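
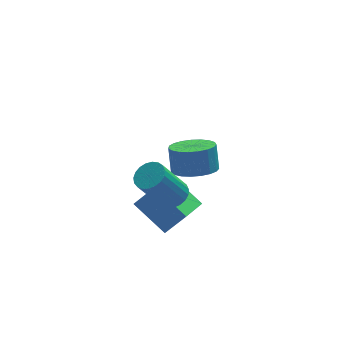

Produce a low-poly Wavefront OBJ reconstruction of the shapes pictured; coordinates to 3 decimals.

v -3.178 -2.415 -3.702
v -4.237 -1.086 -2.665
v -2.188 -1.309 -4.109
v -3.246 0.02 -3.073
v -2.314 -2.72 -2.427
v -3.372 -1.391 -1.391
v -1.323 -1.614 -2.835
v -2.382 -0.285 -1.798
v -2.84 -2.548 -0.905
v -2.342 -2.111 -0.554
v -3.422 -2.334 1.256
v -3.92 -2.772 0.905
v -2.552 -1.903 -0.654
v -3.632 -2.126 1.157
v -2.812 -1.807 -0.797
v -3.892 -2.03 1.014
v -3.077 -1.839 -0.959
v -4.157 -2.062 0.852
v -3.3 -1.993 -1.111
v -4.38 -2.217 0.699
v -3.445 -2.244 -1.228
v -4.525 -2.467 0.582
v -3.484 -2.547 -1.289
v -4.564 -2.771 0.521
v -3.412 -2.851 -1.284
v -4.492 -3.074 0.527
v -3.242 -3.102 -1.213
v -4.322 -3.325 0.597
v -3.001 -3.257 -1.089
v -4.081 -3.481 0.721
v -2.733 -3.29 -0.933
v -3.813 -3.514 0.877
v -2.484 -3.195 -0.773
v -3.564 -3.418 1.038
v -2.296 -2.987 -0.635
v -3.376 -3.211 1.176
v -2.202 -2.704 -0.544
v -3.282 -2.928 1.267
v -2.218 -2.394 -0.515
v -3.298 -2.618 1.295
v -0.632 2.247 -4.234
v 0.202 1.598 -3.93
v 0.227 2.204 -2.702
v -0.608 2.853 -3.006
v 0.421 1.956 -4.111
v 0.446 2.563 -2.883
v 0.458 2.364 -4.314
v 0.483 2.971 -3.086
v 0.307 2.752 -4.503
v 0.332 3.359 -3.275
v -0.007 3.053 -4.645
v 0.018 3.66 -3.417
v -0.429 3.214 -4.716
v -0.405 3.821 -3.488
v -0.886 3.208 -4.704
v -0.862 3.815 -3.476
v -1.3 3.036 -4.611
v -1.275 3.643 -3.383
v -1.598 2.727 -4.452
v -1.573 3.334 -3.224
v -1.729 2.335 -4.256
v -1.704 2.942 -3.028
v -1.67 1.928 -4.056
v -1.645 2.535 -2.828
v -1.432 1.576 -3.887
v -1.407 2.183 -2.659
v -1.056 1.34 -3.777
v -1.031 1.947 -2.549
v -0.606 1.26 -3.747
v -0.582 1.867 -2.519
v -0.161 1.352 -3.801
v -0.137 1.959 -2.573
f 2 4 1
f 5 2 1
f 1 4 3
f 3 5 1
f 2 8 4
f 6 2 5
f 6 8 2
f 4 8 3
f 7 5 3
f 3 8 7
f 7 6 5
f 8 6 7
f 10 9 13
f 10 13 11
f 11 13 14
f 11 14 12
f 13 9 15
f 13 15 14
f 14 15 16
f 14 16 12
f 15 9 17
f 15 17 16
f 16 17 18
f 16 18 12
f 17 9 19
f 17 19 18
f 18 19 20
f 18 20 12
f 19 9 21
f 19 21 20
f 20 21 22
f 20 22 12
f 21 9 23
f 21 23 22
f 22 23 24
f 22 24 12
f 23 9 25
f 23 25 24
f 24 25 26
f 24 26 12
f 25 9 27
f 25 27 26
f 26 27 28
f 26 28 12
f 27 9 29
f 27 29 28
f 28 29 30
f 28 30 12
f 29 9 31
f 29 31 30
f 30 31 32
f 30 32 12
f 31 9 33
f 31 33 32
f 32 33 34
f 32 34 12
f 33 9 35
f 33 35 34
f 34 35 36
f 34 36 12
f 35 9 37
f 35 37 36
f 36 37 38
f 36 38 12
f 37 9 39
f 37 39 38
f 38 39 40
f 38 40 12
f 39 9 10
f 39 10 40
f 40 10 11
f 40 11 12
f 42 41 45
f 42 45 43
f 43 45 46
f 43 46 44
f 45 41 47
f 45 47 46
f 46 47 48
f 46 48 44
f 47 41 49
f 47 49 48
f 48 49 50
f 48 50 44
f 49 41 51
f 49 51 50
f 50 51 52
f 50 52 44
f 51 41 53
f 51 53 52
f 52 53 54
f 52 54 44
f 53 41 55
f 53 55 54
f 54 55 56
f 54 56 44
f 55 41 57
f 55 57 56
f 56 57 58
f 56 58 44
f 57 41 59
f 57 59 58
f 58 59 60
f 58 60 44
f 59 41 61
f 59 61 60
f 60 61 62
f 60 62 44
f 61 41 63
f 61 63 62
f 62 63 64
f 62 64 44
f 63 41 65
f 63 65 64
f 64 65 66
f 64 66 44
f 65 41 67
f 65 67 66
f 66 67 68
f 66 68 44
f 67 41 69
f 67 69 68
f 68 69 70
f 68 70 44
f 69 41 71
f 69 71 70
f 70 71 72
f 70 72 44
f 71 41 42
f 71 42 72
f 72 42 43
f 72 43 44



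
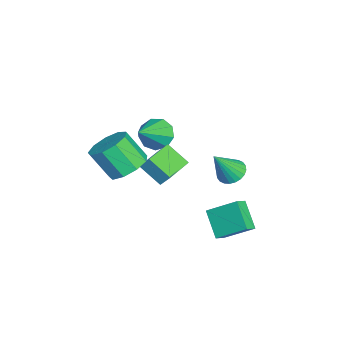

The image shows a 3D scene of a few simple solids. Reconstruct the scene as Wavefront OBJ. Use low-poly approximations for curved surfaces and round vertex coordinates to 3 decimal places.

v 0.598 3.208 -4.438
v -0.551 2.663 -3.325
v 0.861 4.703 -3.435
v -0.287 4.158 -2.321
v 1.187 2.822 -4.019
v 0.039 2.277 -2.905
v 1.451 4.317 -3.015
v 0.302 3.772 -1.902
v 1.811 3.535 1.444
v 2.394 3.235 1.04
v 2.469 2.725 2.996
v 2.512 3.497 1.127
v 2.523 3.765 1.262
v 2.426 3.998 1.425
v 2.236 4.161 1.591
v 1.98 4.228 1.734
v 1.699 4.19 1.834
v 1.435 4.052 1.873
v 1.229 3.836 1.848
v 1.111 3.573 1.761
v 1.099 3.305 1.626
v 1.196 3.072 1.463
v 1.387 2.91 1.297
v 1.642 2.842 1.154
v 1.923 2.88 1.055
v 2.187 3.018 1.015
v -3.979 -0.447 -0.347
v -3.33 0.148 -0.798
v -2.421 -1.213 0.887
v -3.599 0.463 -0.263
v -4.047 0.352 0.233
v -4.463 -0.133 0.458
v -4.652 -0.766 0.306
v -4.527 -1.249 -0.152
v -4.145 -1.357 -0.701
v -3.686 -1.04 -1.084
v -3.364 -0.445 -1.123
v 1.945 -1.264 1.604
v 3.018 -1.39 1.747
v 2.709 -2.401 3.179
v 1.635 -2.276 3.036
v 2.779 -0.789 2.12
v 2.47 -1.8 3.552
v 2.15 -0.411 2.251
v 1.841 -1.422 3.683
v 1.425 -0.433 2.079
v 1.115 -1.444 3.511
v 0.943 -0.843 1.685
v 0.633 -1.854 3.117
v 0.93 -1.451 1.253
v 0.62 -2.462 2.685
v 1.391 -1.971 0.986
v 1.082 -2.982 2.418
v 2.112 -2.161 1.007
v 1.803 -3.172 2.439
v 2.754 -1.931 1.308
v 2.445 -2.942 2.74
v -1.78 -0.179 0.007
v -1.551 0.311 0.727
v -1.234 0.872 -0.881
v -1.005 1.362 -0.162
v -0.215 -0.962 0.042
v 0.014 -0.472 0.761
v 0.331 0.089 -0.847
v 0.56 0.579 -0.127
f 2 4 1
f 5 2 1
f 1 4 3
f 3 5 1
f 2 8 4
f 6 2 5
f 6 8 2
f 4 8 3
f 7 5 3
f 3 8 7
f 7 6 5
f 8 6 7
f 10 9 12
f 10 12 11
f 12 9 13
f 12 13 11
f 13 9 14
f 13 14 11
f 14 9 15
f 14 15 11
f 15 9 16
f 15 16 11
f 16 9 17
f 16 17 11
f 17 9 18
f 17 18 11
f 18 9 19
f 18 19 11
f 19 9 20
f 19 20 11
f 20 9 21
f 20 21 11
f 21 9 22
f 21 22 11
f 22 9 23
f 22 23 11
f 23 9 24
f 23 24 11
f 24 9 25
f 24 25 11
f 25 9 26
f 25 26 11
f 26 9 10
f 26 10 11
f 28 27 30
f 28 30 29
f 30 27 31
f 30 31 29
f 31 27 32
f 31 32 29
f 32 27 33
f 32 33 29
f 33 27 34
f 33 34 29
f 34 27 35
f 34 35 29
f 35 27 36
f 35 36 29
f 36 27 37
f 36 37 29
f 37 27 28
f 37 28 29
f 39 38 42
f 39 42 40
f 40 42 43
f 40 43 41
f 42 38 44
f 42 44 43
f 43 44 45
f 43 45 41
f 44 38 46
f 44 46 45
f 45 46 47
f 45 47 41
f 46 38 48
f 46 48 47
f 47 48 49
f 47 49 41
f 48 38 50
f 48 50 49
f 49 50 51
f 49 51 41
f 50 38 52
f 50 52 51
f 51 52 53
f 51 53 41
f 52 38 54
f 52 54 53
f 53 54 55
f 53 55 41
f 54 38 56
f 54 56 55
f 55 56 57
f 55 57 41
f 56 38 39
f 56 39 57
f 57 39 40
f 57 40 41
f 59 61 58
f 62 59 58
f 58 61 60
f 60 62 58
f 59 65 61
f 63 59 62
f 63 65 59
f 61 65 60
f 64 62 60
f 60 65 64
f 64 63 62
f 65 63 64



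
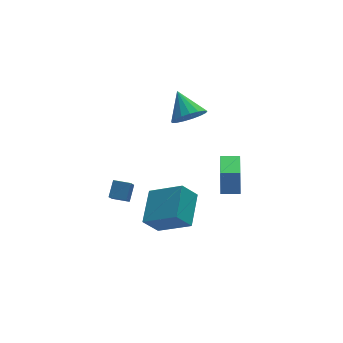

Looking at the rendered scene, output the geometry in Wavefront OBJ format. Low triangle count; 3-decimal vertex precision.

v 2.52 -1.22 -1.506
v 2.557 -1.033 0.002
v 3.222 0.561 -1.744
v 3.26 0.748 -0.236
v 3.46 -1.588 -1.484
v 3.498 -1.401 0.024
v 4.163 0.193 -1.722
v 4.2 0.38 -0.214
v -1.047 0.581 -4.193
v 0.31 -0.74 -3.094
v -0.086 2.287 -3.328
v 1.271 0.965 -2.23
v -0.191 0.615 -5.21
v 1.166 -0.707 -4.112
v 0.77 2.32 -4.346
v 2.127 0.999 -3.247
v 2.011 1.971 2.304
v 2.946 1.842 2.603
v 1.849 3.329 3.396
v 2.984 2.141 2.237
v 2.799 2.401 1.887
v 2.434 2.562 1.632
v 1.972 2.588 1.531
v 1.519 2.473 1.607
v 1.178 2.243 1.843
v 1.029 1.95 2.184
v 1.104 1.662 2.553
v 1.387 1.445 2.865
v 1.814 1.349 3.048
v 2.285 1.395 3.061
v 2.694 1.573 2.9
v -1.721 3.553 -4.518
v -2.105 2.917 -3.749
v -1.248 4.181 -3.763
v -1.633 3.545 -2.993
v -0.927 3.015 -4.567
v -1.312 2.379 -3.797
v -0.455 3.643 -3.811
v -0.839 3.007 -3.042
f 2 4 1
f 5 2 1
f 1 4 3
f 3 5 1
f 2 8 4
f 6 2 5
f 6 8 2
f 4 8 3
f 7 5 3
f 3 8 7
f 7 6 5
f 8 6 7
f 10 12 9
f 13 10 9
f 9 12 11
f 11 13 9
f 10 16 12
f 14 10 13
f 14 16 10
f 12 16 11
f 15 13 11
f 11 16 15
f 15 14 13
f 16 14 15
f 18 17 20
f 18 20 19
f 20 17 21
f 20 21 19
f 21 17 22
f 21 22 19
f 22 17 23
f 22 23 19
f 23 17 24
f 23 24 19
f 24 17 25
f 24 25 19
f 25 17 26
f 25 26 19
f 26 17 27
f 26 27 19
f 27 17 28
f 27 28 19
f 28 17 29
f 28 29 19
f 29 17 30
f 29 30 19
f 30 17 31
f 30 31 19
f 31 17 18
f 31 18 19
f 33 35 32
f 36 33 32
f 32 35 34
f 34 36 32
f 33 39 35
f 37 33 36
f 37 39 33
f 35 39 34
f 38 36 34
f 34 39 38
f 38 37 36
f 39 37 38



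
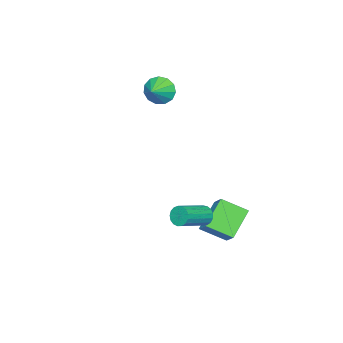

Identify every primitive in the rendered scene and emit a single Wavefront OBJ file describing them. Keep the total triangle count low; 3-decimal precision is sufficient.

v -2.887 -3.851 3.534
v -2.533 -4.44 2.74
v -1.773 -3.709 3.926
v -2.536 -3.882 2.545
v -2.65 -3.314 2.664
v -2.84 -2.916 3.059
v -3.045 -2.816 3.605
v -3.2 -3.044 4.128
v -3.255 -3.529 4.463
v -3.194 -4.116 4.503
v -3.035 -4.619 4.235
v -2.83 -4.878 3.745
v -2.642 -4.812 3.188
v 2.324 2.528 -2.444
v 2.626 2.916 -2.942
v 4.438 2.44 -2.214
v 4.136 2.052 -1.716
v 2.581 3.131 -2.689
v 4.393 2.655 -1.961
v 2.477 3.208 -2.38
v 4.289 2.732 -1.652
v 2.338 3.129 -2.086
v 4.15 2.653 -1.358
v 2.196 2.913 -1.873
v 4.008 2.437 -1.145
v 2.083 2.608 -1.792
v 3.895 2.132 -1.064
v 2.025 2.285 -1.859
v 3.837 1.809 -1.131
v 2.036 2.018 -2.061
v 3.848 1.542 -1.333
v 2.113 1.867 -2.35
v 3.925 1.391 -1.622
v 2.238 1.868 -2.661
v 4.05 1.392 -1.933
v 2.383 2.02 -2.922
v 4.195 1.544 -2.194
v 2.514 2.289 -3.074
v 4.326 1.812 -2.346
v 2.602 2.612 -3.081
v 4.414 2.136 -2.353
v -0.128 1.697 -2.862
v 0.537 2.546 -1.984
v -0.82 3.114 -3.708
v -0.156 3.963 -2.831
v 1.576 1.737 -4.189
v 2.24 2.586 -3.312
v 0.883 3.154 -5.036
v 1.548 4.003 -4.158
f 2 1 4
f 2 4 3
f 4 1 5
f 4 5 3
f 5 1 6
f 5 6 3
f 6 1 7
f 6 7 3
f 7 1 8
f 7 8 3
f 8 1 9
f 8 9 3
f 9 1 10
f 9 10 3
f 10 1 11
f 10 11 3
f 11 1 12
f 11 12 3
f 12 1 13
f 12 13 3
f 13 1 2
f 13 2 3
f 15 14 18
f 15 18 16
f 16 18 19
f 16 19 17
f 18 14 20
f 18 20 19
f 19 20 21
f 19 21 17
f 20 14 22
f 20 22 21
f 21 22 23
f 21 23 17
f 22 14 24
f 22 24 23
f 23 24 25
f 23 25 17
f 24 14 26
f 24 26 25
f 25 26 27
f 25 27 17
f 26 14 28
f 26 28 27
f 27 28 29
f 27 29 17
f 28 14 30
f 28 30 29
f 29 30 31
f 29 31 17
f 30 14 32
f 30 32 31
f 31 32 33
f 31 33 17
f 32 14 34
f 32 34 33
f 33 34 35
f 33 35 17
f 34 14 36
f 34 36 35
f 35 36 37
f 35 37 17
f 36 14 38
f 36 38 37
f 37 38 39
f 37 39 17
f 38 14 40
f 38 40 39
f 39 40 41
f 39 41 17
f 40 14 15
f 40 15 41
f 41 15 16
f 41 16 17
f 43 45 42
f 46 43 42
f 42 45 44
f 44 46 42
f 43 49 45
f 47 43 46
f 47 49 43
f 45 49 44
f 48 46 44
f 44 49 48
f 48 47 46
f 49 47 48



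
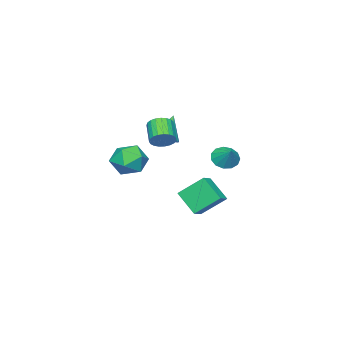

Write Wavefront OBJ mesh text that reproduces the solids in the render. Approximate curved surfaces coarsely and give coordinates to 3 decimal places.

v 1.37 3.357 1.875
v 2.047 2.916 1.827
v 1.91 4.103 2.645
v 2.077 3.233 1.499
v 1.881 3.589 1.291
v 1.524 3.872 1.269
v 1.117 3.991 1.439
v 0.791 3.909 1.747
v 0.648 3.652 2.096
v 0.735 3.301 2.375
v 1.023 2.968 2.495
v 1.421 2.759 2.419
v 1.803 2.739 2.169
v 2.43 0.126 2.881
v 2.86 0.743 3.153
v 1.57 0.074 4.359
v 2.603 0.897 3.009
v 2.315 0.917 2.843
v 2.048 0.8 2.683
v 1.846 0.567 2.557
v 1.746 0.258 2.488
v 1.763 -0.074 2.487
v 1.896 -0.372 2.553
v 2.122 -0.583 2.677
v 2.4 -0.672 2.836
v 2.684 -0.623 3.003
v 2.923 -0.444 3.148
v 3.078 -0.167 3.248
v 3.12 0.161 3.284
v 3.043 0.483 3.251
v 0.069 -3.861 0.292
v 0.538 -3.236 1.201
v 1.662 -3.524 -0.761
v 2.131 -2.899 0.148
v 1.995 -4.086 0.244
v 1.01 -4.294 0.895
v 1.19 -2.466 -0.455
v 0.205 -2.674 0.196
v 1.231 -2.374 0.74
v 1.728 -3.375 1.171
v 0.472 -3.385 -0.731
v 0.969 -4.386 -0.3
v 4.308 1.442 3.534
v 4.614 1.734 4.116
v 3.819 0.951 4.928
v 3.512 0.658 4.346
v 4.383 1.919 4.068
v 3.588 1.135 4.88
v 4.139 2.021 3.928
v 3.344 1.237 4.739
v 3.924 2.022 3.719
v 3.129 1.239 4.531
v 3.776 1.924 3.478
v 2.981 1.141 4.29
v 3.719 1.742 3.247
v 2.924 0.959 4.059
v 3.765 1.508 3.066
v 2.969 0.725 3.878
v 3.904 1.263 2.966
v 3.109 0.479 3.777
v 4.113 1.048 2.964
v 3.318 0.265 3.775
v 4.355 0.902 3.06
v 3.56 0.119 3.872
v 4.59 0.849 3.239
v 3.795 0.066 4.05
v 4.775 0.898 3.468
v 3.98 0.115 4.28
v 4.88 1.042 3.709
v 4.085 0.259 4.521
v 4.886 1.254 3.92
v 4.091 0.471 4.732
v 4.792 1.499 4.064
v 3.996 0.716 4.876
v -2.028 -1.874 -2.986
v -2.767 -0.598 -1.726
v -1.804 -0.548 -4.197
v -2.543 0.728 -2.937
v -1.157 -1.708 -2.643
v -1.896 -0.432 -1.383
v -0.933 -0.382 -3.854
v -1.672 0.894 -2.594
f 2 1 4
f 2 4 3
f 4 1 5
f 4 5 3
f 5 1 6
f 5 6 3
f 6 1 7
f 6 7 3
f 7 1 8
f 7 8 3
f 8 1 9
f 8 9 3
f 9 1 10
f 9 10 3
f 10 1 11
f 10 11 3
f 11 1 12
f 11 12 3
f 12 1 13
f 12 13 3
f 13 1 2
f 13 2 3
f 15 14 17
f 15 17 16
f 17 14 18
f 17 18 16
f 18 14 19
f 18 19 16
f 19 14 20
f 19 20 16
f 20 14 21
f 20 21 16
f 21 14 22
f 21 22 16
f 22 14 23
f 22 23 16
f 23 14 24
f 23 24 16
f 24 14 25
f 24 25 16
f 25 14 26
f 25 26 16
f 26 14 27
f 26 27 16
f 27 14 28
f 27 28 16
f 28 14 29
f 28 29 16
f 29 14 30
f 29 30 16
f 30 14 15
f 30 15 16
f 31 42 36
f 31 36 32
f 31 32 38
f 31 38 41
f 31 41 42
f 32 36 40
f 36 42 35
f 42 41 33
f 41 38 37
f 38 32 39
f 34 40 35
f 34 35 33
f 34 33 37
f 34 37 39
f 34 39 40
f 35 40 36
f 33 35 42
f 37 33 41
f 39 37 38
f 40 39 32
f 44 43 47
f 44 47 45
f 45 47 48
f 45 48 46
f 47 43 49
f 47 49 48
f 48 49 50
f 48 50 46
f 49 43 51
f 49 51 50
f 50 51 52
f 50 52 46
f 51 43 53
f 51 53 52
f 52 53 54
f 52 54 46
f 53 43 55
f 53 55 54
f 54 55 56
f 54 56 46
f 55 43 57
f 55 57 56
f 56 57 58
f 56 58 46
f 57 43 59
f 57 59 58
f 58 59 60
f 58 60 46
f 59 43 61
f 59 61 60
f 60 61 62
f 60 62 46
f 61 43 63
f 61 63 62
f 62 63 64
f 62 64 46
f 63 43 65
f 63 65 64
f 64 65 66
f 64 66 46
f 65 43 67
f 65 67 66
f 66 67 68
f 66 68 46
f 67 43 69
f 67 69 68
f 68 69 70
f 68 70 46
f 69 43 71
f 69 71 70
f 70 71 72
f 70 72 46
f 71 43 73
f 71 73 72
f 72 73 74
f 72 74 46
f 73 43 44
f 73 44 74
f 74 44 45
f 74 45 46
f 76 78 75
f 79 76 75
f 75 78 77
f 77 79 75
f 76 82 78
f 80 76 79
f 80 82 76
f 78 82 77
f 81 79 77
f 77 82 81
f 81 80 79
f 82 80 81



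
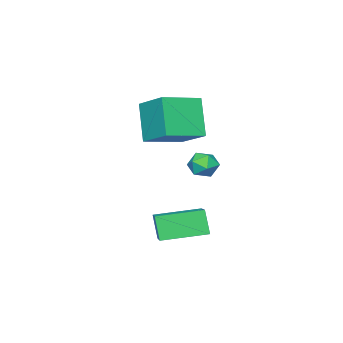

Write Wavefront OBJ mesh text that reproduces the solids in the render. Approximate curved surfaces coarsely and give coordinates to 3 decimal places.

v 3.416 2.619 -1.61
v 3.177 2.146 -0.445
v 1.922 4.041 -1.34
v 1.683 3.568 -0.175
v 4.857 3.972 -0.765
v 4.618 3.499 0.4
v 3.363 5.394 -0.495
v 3.124 4.921 0.67
v -1.192 1.76 0.229
v -0.598 1.277 0.418
v -1.862 1.323 1.222
v -1.268 0.84 1.411
v -1.185 1.62 1.497
v -0.771 1.89 0.883
v -1.689 0.71 0.757
v -1.275 0.98 0.143
v -0.905 0.628 0.744
v -0.594 1.191 1.201
v -1.866 1.409 0.439
v -1.555 1.972 0.896
v -0.411 -1.722 4.019
v -0.034 -0.077 4.934
v -2.299 -1.05 3.587
v -1.922 0.596 4.502
v 0.322 -0.856 2.158
v 0.699 0.79 3.073
v -1.566 -0.183 1.726
v -1.189 1.462 2.641
f 2 4 1
f 5 2 1
f 1 4 3
f 3 5 1
f 2 8 4
f 6 2 5
f 6 8 2
f 4 8 3
f 7 5 3
f 3 8 7
f 7 6 5
f 8 6 7
f 9 20 14
f 9 14 10
f 9 10 16
f 9 16 19
f 9 19 20
f 10 14 18
f 14 20 13
f 20 19 11
f 19 16 15
f 16 10 17
f 12 18 13
f 12 13 11
f 12 11 15
f 12 15 17
f 12 17 18
f 13 18 14
f 11 13 20
f 15 11 19
f 17 15 16
f 18 17 10
f 22 24 21
f 25 22 21
f 21 24 23
f 23 25 21
f 22 28 24
f 26 22 25
f 26 28 22
f 24 28 23
f 27 25 23
f 23 28 27
f 27 26 25
f 28 26 27



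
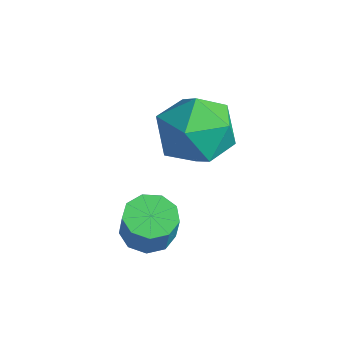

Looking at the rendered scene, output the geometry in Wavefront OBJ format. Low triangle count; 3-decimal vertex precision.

v -1.697 -0.376 0.891
v -1.194 0.155 0.778
v -0.86 0.047 1.757
v -1.363 -0.484 1.869
v -1.626 0.359 0.948
v -1.292 0.25 1.926
v -2.091 0.218 1.091
v -1.756 0.11 2.07
v -2.371 -0.2 1.14
v -2.037 -0.309 2.119
v -2.336 -0.701 1.073
v -2.002 -0.809 2.052
v -2.002 -1.049 0.92
v -1.668 -1.158 1.899
v -1.526 -1.083 0.754
v -1.191 -1.191 1.733
v -1.129 -0.785 0.651
v -0.795 -0.894 1.63
v -0.998 -0.296 0.661
v -0.664 -0.405 1.64
v -3.644 2.811 2.071
v -2.428 2.89 2.242
v -3.712 1.23 3.278
v -2.496 1.309 3.449
v -3.24 2.172 3.912
v -3.198 3.15 3.166
v -2.942 0.97 2.354
v -2.9 1.948 1.608
v -1.994 1.753 2.417
v -2.179 2.495 3.38
v -3.961 1.625 2.14
v -4.146 2.367 3.103
f 2 1 5
f 2 5 3
f 3 5 6
f 3 6 4
f 5 1 7
f 5 7 6
f 6 7 8
f 6 8 4
f 7 1 9
f 7 9 8
f 8 9 10
f 8 10 4
f 9 1 11
f 9 11 10
f 10 11 12
f 10 12 4
f 11 1 13
f 11 13 12
f 12 13 14
f 12 14 4
f 13 1 15
f 13 15 14
f 14 15 16
f 14 16 4
f 15 1 17
f 15 17 16
f 16 17 18
f 16 18 4
f 17 1 19
f 17 19 18
f 18 19 20
f 18 20 4
f 19 1 2
f 19 2 20
f 20 2 3
f 20 3 4
f 21 32 26
f 21 26 22
f 21 22 28
f 21 28 31
f 21 31 32
f 22 26 30
f 26 32 25
f 32 31 23
f 31 28 27
f 28 22 29
f 24 30 25
f 24 25 23
f 24 23 27
f 24 27 29
f 24 29 30
f 25 30 26
f 23 25 32
f 27 23 31
f 29 27 28
f 30 29 22



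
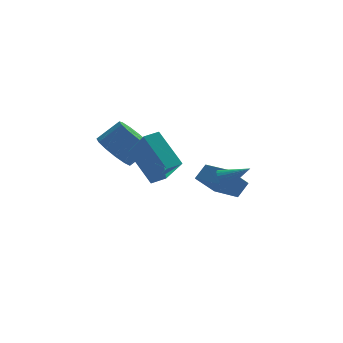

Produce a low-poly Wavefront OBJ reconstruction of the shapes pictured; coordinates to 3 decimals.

v -2.807 0.087 1.995
v -2.258 0.713 1.291
v -1.224 0.898 2.261
v -1.773 0.273 2.965
v -2.624 1.09 1.609
v -1.59 1.275 2.579
v -3.048 1.149 2.049
v -2.014 1.334 3.02
v -3.396 0.871 2.472
v -2.362 1.056 3.443
v -3.556 0.344 2.744
v -2.522 0.529 3.714
v -3.479 -0.265 2.778
v -2.445 -0.08 3.748
v -3.188 -0.761 2.563
v -2.154 -0.576 3.533
v -2.776 -0.988 2.167
v -1.743 -0.803 3.138
v -2.374 -0.874 1.717
v -1.341 -0.689 2.688
v -2.11 -0.454 1.355
v -1.076 -0.269 2.326
v -2.066 0.137 1.196
v -1.033 0.323 2.167
v 3.004 2.036 -1.922
v 2.042 1.561 -0.83
v 2.038 3.465 -2.151
v 1.077 2.99 -1.06
v 3.543 2.51 -1.24
v 2.582 2.035 -0.149
v 2.578 3.939 -1.47
v 1.616 3.464 -0.378
v -0.657 -3.609 2.5
v -1.593 -2.432 3.951
v -1.277 -2.323 1.057
v -2.212 -1.146 2.508
v 0.032 -3.174 2.592
v -0.903 -1.997 4.043
v -0.587 -1.888 1.149
v -1.523 -0.711 2.6
v 1.796 -3.061 1.546
v 2.077 -3.104 1.075
v 2.944 -3.299 2.254
v 2.095 -2.894 1.116
v 2.068 -2.71 1.222
v 1.999 -2.579 1.378
v 1.899 -2.521 1.559
v 1.784 -2.546 1.738
v 1.67 -2.649 1.888
v 1.575 -2.815 1.986
v 1.514 -3.019 2.017
v 1.496 -3.229 1.976
v 1.524 -3.413 1.87
v 1.592 -3.544 1.714
v 1.692 -3.601 1.533
v 1.808 -3.577 1.354
v 1.921 -3.474 1.204
v 2.016 -3.308 1.106
f 2 1 5
f 2 5 3
f 3 5 6
f 3 6 4
f 5 1 7
f 5 7 6
f 6 7 8
f 6 8 4
f 7 1 9
f 7 9 8
f 8 9 10
f 8 10 4
f 9 1 11
f 9 11 10
f 10 11 12
f 10 12 4
f 11 1 13
f 11 13 12
f 12 13 14
f 12 14 4
f 13 1 15
f 13 15 14
f 14 15 16
f 14 16 4
f 15 1 17
f 15 17 16
f 16 17 18
f 16 18 4
f 17 1 19
f 17 19 18
f 18 19 20
f 18 20 4
f 19 1 21
f 19 21 20
f 20 21 22
f 20 22 4
f 21 1 23
f 21 23 22
f 22 23 24
f 22 24 4
f 23 1 2
f 23 2 24
f 24 2 3
f 24 3 4
f 26 28 25
f 29 26 25
f 25 28 27
f 27 29 25
f 26 32 28
f 30 26 29
f 30 32 26
f 28 32 27
f 31 29 27
f 27 32 31
f 31 30 29
f 32 30 31
f 34 36 33
f 37 34 33
f 33 36 35
f 35 37 33
f 34 40 36
f 38 34 37
f 38 40 34
f 36 40 35
f 39 37 35
f 35 40 39
f 39 38 37
f 40 38 39
f 42 41 44
f 42 44 43
f 44 41 45
f 44 45 43
f 45 41 46
f 45 46 43
f 46 41 47
f 46 47 43
f 47 41 48
f 47 48 43
f 48 41 49
f 48 49 43
f 49 41 50
f 49 50 43
f 50 41 51
f 50 51 43
f 51 41 52
f 51 52 43
f 52 41 53
f 52 53 43
f 53 41 54
f 53 54 43
f 54 41 55
f 54 55 43
f 55 41 56
f 55 56 43
f 56 41 57
f 56 57 43
f 57 41 58
f 57 58 43
f 58 41 42
f 58 42 43



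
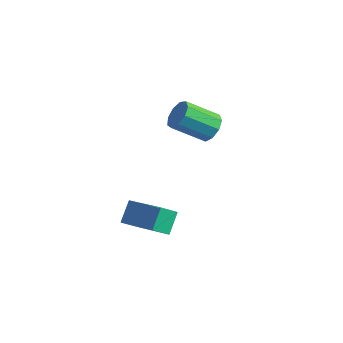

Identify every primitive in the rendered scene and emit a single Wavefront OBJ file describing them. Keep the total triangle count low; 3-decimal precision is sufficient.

v -1.08 4.099 -2.026
v -0.632 4.275 -1.399
v -1.632 3.158 -0.368
v -2.08 2.981 -0.994
v -1.048 4.618 -1.431
v -2.048 3.501 -0.4
v -1.479 4.718 -1.741
v -2.479 3.601 -0.71
v -1.723 4.528 -2.184
v -2.724 3.411 -1.153
v -1.667 4.137 -2.553
v -2.667 3.02 -1.522
v -1.335 3.728 -2.675
v -2.336 2.611 -1.644
v -0.884 3.493 -2.493
v -1.885 2.375 -1.462
v -0.525 3.54 -2.092
v -1.525 2.423 -1.061
v -0.425 3.849 -1.66
v -1.425 2.732 -0.629
v -0.293 -1.544 -4.843
v -0.595 -2.233 -4.281
v -0.537 -0.758 -4.011
v -0.839 -1.448 -3.449
v 1.739 -1.772 -4.031
v 1.437 -2.462 -3.469
v 1.495 -0.987 -3.199
v 1.193 -1.676 -2.637
f 2 1 5
f 2 5 3
f 3 5 6
f 3 6 4
f 5 1 7
f 5 7 6
f 6 7 8
f 6 8 4
f 7 1 9
f 7 9 8
f 8 9 10
f 8 10 4
f 9 1 11
f 9 11 10
f 10 11 12
f 10 12 4
f 11 1 13
f 11 13 12
f 12 13 14
f 12 14 4
f 13 1 15
f 13 15 14
f 14 15 16
f 14 16 4
f 15 1 17
f 15 17 16
f 16 17 18
f 16 18 4
f 17 1 19
f 17 19 18
f 18 19 20
f 18 20 4
f 19 1 2
f 19 2 20
f 20 2 3
f 20 3 4
f 22 24 21
f 25 22 21
f 21 24 23
f 23 25 21
f 22 28 24
f 26 22 25
f 26 28 22
f 24 28 23
f 27 25 23
f 23 28 27
f 27 26 25
f 28 26 27



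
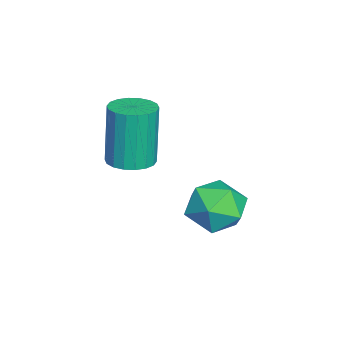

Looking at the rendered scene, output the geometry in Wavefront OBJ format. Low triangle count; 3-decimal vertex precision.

v 1.424 0.306 1.165
v 1.758 -0.236 1.223
v 1.491 -0.209 3.013
v 1.156 0.334 2.955
v 1.958 -0.035 1.25
v 1.691 -0.008 3.04
v 2.052 0.234 1.26
v 1.785 0.261 3.05
v 2.022 0.517 1.251
v 1.755 0.544 3.041
v 1.873 0.758 1.225
v 1.606 0.785 3.015
v 1.635 0.91 1.187
v 1.368 0.937 2.977
v 1.355 0.942 1.145
v 1.088 0.97 2.935
v 1.089 0.849 1.107
v 0.822 0.876 2.897
v 0.889 0.648 1.08
v 0.622 0.675 2.87
v 0.795 0.379 1.07
v 0.528 0.406 2.86
v 0.825 0.096 1.079
v 0.558 0.123 2.869
v 0.974 -0.145 1.105
v 0.707 -0.118 2.895
v 1.212 -0.297 1.143
v 0.945 -0.27 2.933
v 1.492 -0.33 1.185
v 1.225 -0.302 2.975
v 1.407 2.935 -1
v 2.103 2.413 -0.846
v 0.777 2.447 0.186
v 1.473 1.925 0.34
v 1.553 2.801 0.415
v 1.943 3.103 -0.318
v 0.937 1.757 -0.342
v 1.327 2.059 -1.075
v 1.812 1.685 -0.439
v 2.193 2.33 0.029
v 0.687 2.53 -0.689
v 1.068 3.175 -0.221
f 2 1 5
f 2 5 3
f 3 5 6
f 3 6 4
f 5 1 7
f 5 7 6
f 6 7 8
f 6 8 4
f 7 1 9
f 7 9 8
f 8 9 10
f 8 10 4
f 9 1 11
f 9 11 10
f 10 11 12
f 10 12 4
f 11 1 13
f 11 13 12
f 12 13 14
f 12 14 4
f 13 1 15
f 13 15 14
f 14 15 16
f 14 16 4
f 15 1 17
f 15 17 16
f 16 17 18
f 16 18 4
f 17 1 19
f 17 19 18
f 18 19 20
f 18 20 4
f 19 1 21
f 19 21 20
f 20 21 22
f 20 22 4
f 21 1 23
f 21 23 22
f 22 23 24
f 22 24 4
f 23 1 25
f 23 25 24
f 24 25 26
f 24 26 4
f 25 1 27
f 25 27 26
f 26 27 28
f 26 28 4
f 27 1 29
f 27 29 28
f 28 29 30
f 28 30 4
f 29 1 2
f 29 2 30
f 30 2 3
f 30 3 4
f 31 42 36
f 31 36 32
f 31 32 38
f 31 38 41
f 31 41 42
f 32 36 40
f 36 42 35
f 42 41 33
f 41 38 37
f 38 32 39
f 34 40 35
f 34 35 33
f 34 33 37
f 34 37 39
f 34 39 40
f 35 40 36
f 33 35 42
f 37 33 41
f 39 37 38
f 40 39 32



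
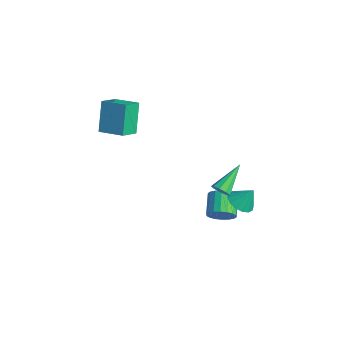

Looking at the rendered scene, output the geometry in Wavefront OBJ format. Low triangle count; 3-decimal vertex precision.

v 0.32 1.883 -4.323
v 0.788 2.441 -4.146
v -0.171 3.035 -3.479
v -0.64 2.477 -3.657
v 0.654 2.546 -4.433
v -0.305 3.139 -3.766
v 0.453 2.519 -4.698
v -0.506 3.113 -4.032
v 0.226 2.366 -4.889
v -0.733 2.96 -4.223
v 0.017 2.118 -4.968
v -0.942 2.712 -4.302
v -0.132 1.823 -4.919
v -1.091 2.417 -4.253
v -0.191 1.54 -4.752
v -1.15 2.134 -4.086
v -0.149 1.325 -4.501
v -1.108 1.919 -3.834
v -0.015 1.221 -4.214
v -0.974 1.814 -3.547
v 0.186 1.247 -3.948
v -0.773 1.841 -3.282
v 0.413 1.4 -3.757
v -0.546 1.994 -3.091
v 0.622 1.648 -3.678
v -0.337 2.242 -3.012
v 0.771 1.943 -3.727
v -0.188 2.537 -3.061
v 0.83 2.226 -3.894
v -0.129 2.82 -3.228
v 1.414 2.317 -2.558
v 1.92 1.761 -2.447
v 1.766 2.823 -1.622
v 2.11 2.03 -2.663
v 2.113 2.375 -2.851
v 1.929 2.705 -2.961
v 1.607 2.932 -2.962
v 1.234 2.993 -2.855
v 0.909 2.874 -2.669
v 0.719 2.605 -2.452
v 0.716 2.26 -2.265
v 0.9 1.929 -2.155
v 1.221 1.703 -2.154
v 1.595 1.642 -2.261
v 1.85 0.985 -0.885
v 2.108 1.33 -1.193
v 1.25 2.335 0.125
v 1.773 1.276 -1.321
v 1.474 1.086 -1.244
v 1.351 0.848 -0.999
v 1.462 0.674 -0.701
v 1.755 0.646 -0.488
v 2.092 0.776 -0.462
v 2.316 1.004 -0.633
v 2.323 1.222 -0.922
v -3.274 -2.952 1.254
v -3.962 -2.447 2.861
v -3.734 -2.019 0.763
v -4.423 -1.514 2.37
v -2.097 -2.226 1.53
v -2.786 -1.721 3.137
v -2.558 -1.293 1.039
v -3.246 -0.788 2.646
f 2 1 5
f 2 5 3
f 3 5 6
f 3 6 4
f 5 1 7
f 5 7 6
f 6 7 8
f 6 8 4
f 7 1 9
f 7 9 8
f 8 9 10
f 8 10 4
f 9 1 11
f 9 11 10
f 10 11 12
f 10 12 4
f 11 1 13
f 11 13 12
f 12 13 14
f 12 14 4
f 13 1 15
f 13 15 14
f 14 15 16
f 14 16 4
f 15 1 17
f 15 17 16
f 16 17 18
f 16 18 4
f 17 1 19
f 17 19 18
f 18 19 20
f 18 20 4
f 19 1 21
f 19 21 20
f 20 21 22
f 20 22 4
f 21 1 23
f 21 23 22
f 22 23 24
f 22 24 4
f 23 1 25
f 23 25 24
f 24 25 26
f 24 26 4
f 25 1 27
f 25 27 26
f 26 27 28
f 26 28 4
f 27 1 29
f 27 29 28
f 28 29 30
f 28 30 4
f 29 1 2
f 29 2 30
f 30 2 3
f 30 3 4
f 32 31 34
f 32 34 33
f 34 31 35
f 34 35 33
f 35 31 36
f 35 36 33
f 36 31 37
f 36 37 33
f 37 31 38
f 37 38 33
f 38 31 39
f 38 39 33
f 39 31 40
f 39 40 33
f 40 31 41
f 40 41 33
f 41 31 42
f 41 42 33
f 42 31 43
f 42 43 33
f 43 31 44
f 43 44 33
f 44 31 32
f 44 32 33
f 46 45 48
f 46 48 47
f 48 45 49
f 48 49 47
f 49 45 50
f 49 50 47
f 50 45 51
f 50 51 47
f 51 45 52
f 51 52 47
f 52 45 53
f 52 53 47
f 53 45 54
f 53 54 47
f 54 45 55
f 54 55 47
f 55 45 46
f 55 46 47
f 57 59 56
f 60 57 56
f 56 59 58
f 58 60 56
f 57 63 59
f 61 57 60
f 61 63 57
f 59 63 58
f 62 60 58
f 58 63 62
f 62 61 60
f 63 61 62



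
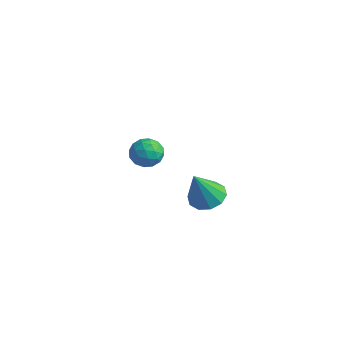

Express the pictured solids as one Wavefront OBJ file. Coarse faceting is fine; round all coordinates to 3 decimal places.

v -2.528 2.587 1.296
v -2.072 2.089 1.958
v -3.868 2.191 1.922
v -3.412 1.693 2.584
v -3.358 2.638 2.581
v -2.53 2.883 2.194
v -3.41 1.397 1.686
v -2.582 1.642 1.299
v -2.616 1.354 2.199
v -2.585 2.121 2.753
v -3.355 2.159 1.127
v -3.324 2.926 1.681
v -2.182 2.373 1.572
v -3.758 1.907 2.308
v -3.726 2.462 2.306
v -3.458 2.17 2.696
v -2.452 2.839 1.711
v -2.183 2.547 2.1
v -2.94 2.869 2.466
v -3.757 1.733 1.78
v -3.488 1.441 2.169
v -2.482 2.11 1.184
v -2.214 1.818 1.574
v -3 1.411 1.414
v -2.234 1.648 2.103
v -3.022 1.415 2.471
v -3.021 1.241 1.943
v -2.534 1.385 1.716
v -2.215 2.099 2.429
v -3.003 1.866 2.797
v -2.972 2.421 2.795
v -2.485 2.565 2.567
v -2.536 1.667 2.57
v -2.937 2.414 1.083
v -3.725 2.181 1.451
v -3.455 1.715 1.313
v -2.968 1.859 1.085
v -2.918 2.865 1.409
v -3.706 2.632 1.777
v -3.406 2.895 2.164
v -2.919 3.039 1.937
v -3.404 2.613 1.31
v 3.254 0.607 2.881
v 4.028 1.145 3.11
v 3.346 -0.327 4.759
v 3.538 1.443 3.283
v 2.939 1.422 3.302
v 2.46 1.09 3.16
v 2.285 0.573 2.911
v 2.48 0.07 2.651
v 2.971 -0.229 2.479
v 3.569 -0.208 2.46
v 4.048 0.124 2.602
v 4.223 0.641 2.85
f 1 38 17
f 38 12 41
f 17 41 6
f 38 41 17
f 1 17 13
f 17 6 18
f 13 18 2
f 17 18 13
f 1 13 22
f 13 2 23
f 22 23 8
f 13 23 22
f 1 22 34
f 22 8 37
f 34 37 11
f 22 37 34
f 1 34 38
f 34 11 42
f 38 42 12
f 34 42 38
f 2 18 29
f 18 6 32
f 29 32 10
f 18 32 29
f 6 41 19
f 41 12 40
f 19 40 5
f 41 40 19
f 12 42 39
f 42 11 35
f 39 35 3
f 42 35 39
f 11 37 36
f 37 8 24
f 36 24 7
f 37 24 36
f 8 23 28
f 23 2 25
f 28 25 9
f 23 25 28
f 4 30 16
f 30 10 31
f 16 31 5
f 30 31 16
f 4 16 14
f 16 5 15
f 14 15 3
f 16 15 14
f 4 14 21
f 14 3 20
f 21 20 7
f 14 20 21
f 4 21 26
f 21 7 27
f 26 27 9
f 21 27 26
f 4 26 30
f 26 9 33
f 30 33 10
f 26 33 30
f 5 31 19
f 31 10 32
f 19 32 6
f 31 32 19
f 3 15 39
f 15 5 40
f 39 40 12
f 15 40 39
f 7 20 36
f 20 3 35
f 36 35 11
f 20 35 36
f 9 27 28
f 27 7 24
f 28 24 8
f 27 24 28
f 10 33 29
f 33 9 25
f 29 25 2
f 33 25 29
f 44 43 46
f 44 46 45
f 46 43 47
f 46 47 45
f 47 43 48
f 47 48 45
f 48 43 49
f 48 49 45
f 49 43 50
f 49 50 45
f 50 43 51
f 50 51 45
f 51 43 52
f 51 52 45
f 52 43 53
f 52 53 45
f 53 43 54
f 53 54 45
f 54 43 44
f 54 44 45



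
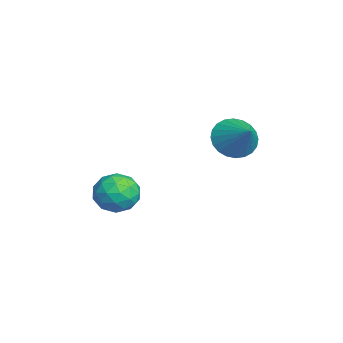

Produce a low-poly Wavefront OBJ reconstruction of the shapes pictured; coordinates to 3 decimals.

v -1.047 2.963 -1.288
v -0.591 3.287 -2.043
v 0.127 3.397 -0.392
v -0.78 3.585 -1.94
v -1.009 3.787 -1.738
v -1.244 3.865 -1.467
v -1.449 3.805 -1.169
v -1.593 3.616 -0.889
v -1.654 3.329 -0.67
v -1.623 2.985 -0.545
v -1.504 2.639 -0.533
v -1.315 2.341 -0.636
v -1.086 2.139 -0.838
v -0.851 2.061 -1.109
v -0.646 2.121 -1.407
v -0.502 2.31 -1.687
v -0.441 2.597 -1.906
v -0.472 2.941 -2.031
v -1.683 -1.129 -3.422
v -0.85 -0.662 -3.35
v -1.05 -2.098 -4.45
v -0.217 -1.631 -4.378
v -0.54 -2.151 -3.642
v -0.932 -1.552 -3.007
v -0.968 -1.208 -4.793
v -1.36 -0.609 -4.158
v -0.409 -0.711 -4.197
v -0.145 -1.294 -3.485
v -1.755 -1.466 -4.315
v -1.491 -2.049 -3.603
v -1.322 -0.81 -3.296
v -0.578 -1.95 -4.504
v -0.768 -2.255 -4.072
v -0.279 -1.981 -4.029
v -1.37 -1.333 -3.094
v -0.881 -1.059 -3.051
v -0.699 -1.934 -3.223
v -1.019 -1.701 -4.749
v -0.53 -1.427 -4.706
v -1.621 -0.779 -3.771
v -1.132 -0.505 -3.728
v -1.201 -0.826 -4.577
v -0.573 -0.565 -3.751
v -0.201 -1.135 -4.355
v -0.643 -0.886 -4.6
v -0.873 -0.534 -4.226
v -0.418 -0.907 -3.333
v -0.046 -1.477 -3.937
v -0.236 -1.782 -3.505
v -0.466 -1.43 -3.131
v -0.159 -0.936 -3.831
v -1.854 -1.283 -3.863
v -1.482 -1.853 -4.467
v -1.434 -1.33 -4.669
v -1.664 -0.978 -4.295
v -1.699 -1.625 -3.445
v -1.327 -2.195 -4.049
v -1.027 -2.226 -3.574
v -1.257 -1.874 -3.2
v -1.741 -1.824 -3.969
f 2 1 4
f 2 4 3
f 4 1 5
f 4 5 3
f 5 1 6
f 5 6 3
f 6 1 7
f 6 7 3
f 7 1 8
f 7 8 3
f 8 1 9
f 8 9 3
f 9 1 10
f 9 10 3
f 10 1 11
f 10 11 3
f 11 1 12
f 11 12 3
f 12 1 13
f 12 13 3
f 13 1 14
f 13 14 3
f 14 1 15
f 14 15 3
f 15 1 16
f 15 16 3
f 16 1 17
f 16 17 3
f 17 1 18
f 17 18 3
f 18 1 2
f 18 2 3
f 19 56 35
f 56 30 59
f 35 59 24
f 56 59 35
f 19 35 31
f 35 24 36
f 31 36 20
f 35 36 31
f 19 31 40
f 31 20 41
f 40 41 26
f 31 41 40
f 19 40 52
f 40 26 55
f 52 55 29
f 40 55 52
f 19 52 56
f 52 29 60
f 56 60 30
f 52 60 56
f 20 36 47
f 36 24 50
f 47 50 28
f 36 50 47
f 24 59 37
f 59 30 58
f 37 58 23
f 59 58 37
f 30 60 57
f 60 29 53
f 57 53 21
f 60 53 57
f 29 55 54
f 55 26 42
f 54 42 25
f 55 42 54
f 26 41 46
f 41 20 43
f 46 43 27
f 41 43 46
f 22 48 34
f 48 28 49
f 34 49 23
f 48 49 34
f 22 34 32
f 34 23 33
f 32 33 21
f 34 33 32
f 22 32 39
f 32 21 38
f 39 38 25
f 32 38 39
f 22 39 44
f 39 25 45
f 44 45 27
f 39 45 44
f 22 44 48
f 44 27 51
f 48 51 28
f 44 51 48
f 23 49 37
f 49 28 50
f 37 50 24
f 49 50 37
f 21 33 57
f 33 23 58
f 57 58 30
f 33 58 57
f 25 38 54
f 38 21 53
f 54 53 29
f 38 53 54
f 27 45 46
f 45 25 42
f 46 42 26
f 45 42 46
f 28 51 47
f 51 27 43
f 47 43 20
f 51 43 47



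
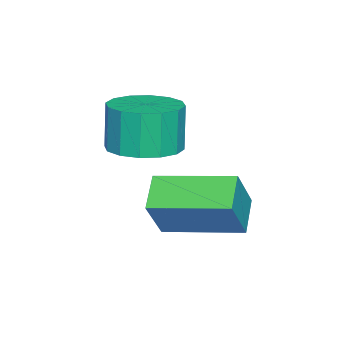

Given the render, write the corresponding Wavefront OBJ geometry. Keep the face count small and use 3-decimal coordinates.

v 1.67 2.019 0.54
v 2.653 1.768 0.717
v 2.373 1.69 2.158
v 1.39 1.941 1.98
v 2.64 2.301 0.743
v 2.36 2.222 2.184
v 2.366 2.758 0.715
v 2.086 2.679 2.156
v 1.907 3.017 0.64
v 1.627 2.938 2.081
v 1.383 3.009 0.538
v 1.103 2.93 1.979
v 0.937 2.735 0.436
v 0.657 2.657 1.877
v 0.687 2.27 0.362
v 0.407 2.192 1.803
v 0.7 1.738 0.336
v 0.42 1.659 1.777
v 0.974 1.281 0.364
v 0.694 1.202 1.805
v 1.433 1.022 0.439
v 1.153 0.943 1.88
v 1.957 1.03 0.541
v 1.677 0.951 1.982
v 2.403 1.303 0.643
v 2.123 1.225 2.084
v 2.97 3.025 -1.627
v 1.996 2.812 -1.054
v 2.69 5.183 -1.302
v 1.716 4.97 -0.73
v 3.764 2.93 -0.31
v 2.79 2.717 0.262
v 3.484 5.088 0.014
v 2.51 4.875 0.587
f 2 1 5
f 2 5 3
f 3 5 6
f 3 6 4
f 5 1 7
f 5 7 6
f 6 7 8
f 6 8 4
f 7 1 9
f 7 9 8
f 8 9 10
f 8 10 4
f 9 1 11
f 9 11 10
f 10 11 12
f 10 12 4
f 11 1 13
f 11 13 12
f 12 13 14
f 12 14 4
f 13 1 15
f 13 15 14
f 14 15 16
f 14 16 4
f 15 1 17
f 15 17 16
f 16 17 18
f 16 18 4
f 17 1 19
f 17 19 18
f 18 19 20
f 18 20 4
f 19 1 21
f 19 21 20
f 20 21 22
f 20 22 4
f 21 1 23
f 21 23 22
f 22 23 24
f 22 24 4
f 23 1 25
f 23 25 24
f 24 25 26
f 24 26 4
f 25 1 2
f 25 2 26
f 26 2 3
f 26 3 4
f 28 30 27
f 31 28 27
f 27 30 29
f 29 31 27
f 28 34 30
f 32 28 31
f 32 34 28
f 30 34 29
f 33 31 29
f 29 34 33
f 33 32 31
f 34 32 33



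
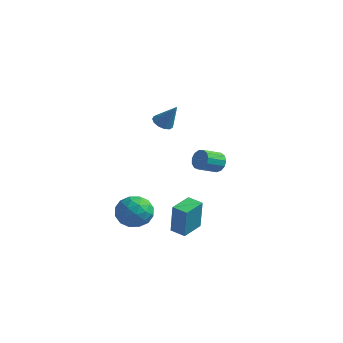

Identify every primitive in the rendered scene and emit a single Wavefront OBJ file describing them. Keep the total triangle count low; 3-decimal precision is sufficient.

v -1.078 4.189 -1.445
v -0.673 4.334 -0.83
v -1.178 3.155 -0.22
v -1.582 3.011 -0.835
v -1.047 4.523 -0.774
v -1.552 3.344 -0.164
v -1.43 4.606 -0.931
v -1.935 3.428 -0.321
v -1.702 4.557 -1.251
v -2.207 3.378 -0.641
v -1.775 4.391 -1.633
v -2.28 3.212 -1.023
v -1.627 4.161 -1.955
v -2.132 2.982 -1.345
v -1.304 3.94 -2.115
v -1.809 2.761 -1.505
v -0.91 3.798 -2.062
v -1.414 2.619 -1.453
v -0.568 3.781 -1.814
v -1.073 2.602 -1.204
v -0.389 3.893 -1.448
v -0.894 2.714 -0.838
v -0.428 4.099 -1.081
v -0.933 2.92 -0.472
v -2.82 0.926 2.829
v -2.27 1.156 2.463
v -1.94 1.114 4.271
v -2.485 1.475 2.553
v -2.806 1.619 2.73
v -3.132 1.543 2.939
v -3.359 1.271 3.113
v -3.415 0.889 3.196
v -3.281 0.519 3.163
v -3.002 0.279 3.024
v -2.664 0.243 2.823
v -2.376 0.425 2.624
v -2.229 0.765 2.489
v -0.115 -2.249 -3.884
v 0.146 -2.443 -1.799
v -0.037 -0.737 -3.753
v 0.224 -0.931 -1.668
v 0.876 -2.289 -4.012
v 1.137 -2.483 -1.927
v 0.954 -0.777 -3.881
v 1.215 -0.971 -1.796
v -2.136 -3.453 -1.233
v -1.598 -2.881 -2.125
v -1.242 -5.079 -1.735
v -0.704 -4.507 -2.627
v -0.413 -4.26 -1.502
v -0.965 -3.255 -1.191
v -1.875 -4.705 -2.669
v -2.427 -3.7 -2.358
v -1.436 -3.655 -3.012
v -0.533 -3.381 -2.291
v -2.307 -4.579 -1.569
v -1.404 -4.305 -0.848
v -1.946 -3.024 -1.635
v -0.894 -4.936 -2.225
v -0.723 -4.791 -1.563
v -0.407 -4.455 -2.088
v -1.574 -3.244 -1.086
v -1.257 -2.908 -1.611
v -0.561 -3.719 -1.244
v -1.583 -5.052 -2.249
v -1.266 -4.716 -2.774
v -2.433 -3.505 -1.772
v -2.117 -3.169 -2.297
v -2.279 -4.241 -2.616
v -1.534 -3.143 -2.681
v -1.008 -4.099 -2.976
v -1.697 -4.215 -3
v -2.022 -3.624 -2.818
v -1.003 -2.982 -2.257
v -0.477 -3.938 -2.552
v -0.306 -3.793 -1.89
v -0.631 -3.202 -1.708
v -0.908 -3.437 -2.778
v -2.363 -4.022 -1.308
v -1.837 -4.978 -1.603
v -2.209 -4.758 -2.152
v -2.534 -4.167 -1.97
v -1.832 -3.861 -0.884
v -1.306 -4.817 -1.179
v -0.818 -4.336 -1.042
v -1.143 -3.745 -0.86
v -1.932 -4.523 -1.082
f 2 1 5
f 2 5 3
f 3 5 6
f 3 6 4
f 5 1 7
f 5 7 6
f 6 7 8
f 6 8 4
f 7 1 9
f 7 9 8
f 8 9 10
f 8 10 4
f 9 1 11
f 9 11 10
f 10 11 12
f 10 12 4
f 11 1 13
f 11 13 12
f 12 13 14
f 12 14 4
f 13 1 15
f 13 15 14
f 14 15 16
f 14 16 4
f 15 1 17
f 15 17 16
f 16 17 18
f 16 18 4
f 17 1 19
f 17 19 18
f 18 19 20
f 18 20 4
f 19 1 21
f 19 21 20
f 20 21 22
f 20 22 4
f 21 1 23
f 21 23 22
f 22 23 24
f 22 24 4
f 23 1 2
f 23 2 24
f 24 2 3
f 24 3 4
f 26 25 28
f 26 28 27
f 28 25 29
f 28 29 27
f 29 25 30
f 29 30 27
f 30 25 31
f 30 31 27
f 31 25 32
f 31 32 27
f 32 25 33
f 32 33 27
f 33 25 34
f 33 34 27
f 34 25 35
f 34 35 27
f 35 25 36
f 35 36 27
f 36 25 37
f 36 37 27
f 37 25 26
f 37 26 27
f 39 41 38
f 42 39 38
f 38 41 40
f 40 42 38
f 39 45 41
f 43 39 42
f 43 45 39
f 41 45 40
f 44 42 40
f 40 45 44
f 44 43 42
f 45 43 44
f 46 83 62
f 83 57 86
f 62 86 51
f 83 86 62
f 46 62 58
f 62 51 63
f 58 63 47
f 62 63 58
f 46 58 67
f 58 47 68
f 67 68 53
f 58 68 67
f 46 67 79
f 67 53 82
f 79 82 56
f 67 82 79
f 46 79 83
f 79 56 87
f 83 87 57
f 79 87 83
f 47 63 74
f 63 51 77
f 74 77 55
f 63 77 74
f 51 86 64
f 86 57 85
f 64 85 50
f 86 85 64
f 57 87 84
f 87 56 80
f 84 80 48
f 87 80 84
f 56 82 81
f 82 53 69
f 81 69 52
f 82 69 81
f 53 68 73
f 68 47 70
f 73 70 54
f 68 70 73
f 49 75 61
f 75 55 76
f 61 76 50
f 75 76 61
f 49 61 59
f 61 50 60
f 59 60 48
f 61 60 59
f 49 59 66
f 59 48 65
f 66 65 52
f 59 65 66
f 49 66 71
f 66 52 72
f 71 72 54
f 66 72 71
f 49 71 75
f 71 54 78
f 75 78 55
f 71 78 75
f 50 76 64
f 76 55 77
f 64 77 51
f 76 77 64
f 48 60 84
f 60 50 85
f 84 85 57
f 60 85 84
f 52 65 81
f 65 48 80
f 81 80 56
f 65 80 81
f 54 72 73
f 72 52 69
f 73 69 53
f 72 69 73
f 55 78 74
f 78 54 70
f 74 70 47
f 78 70 74



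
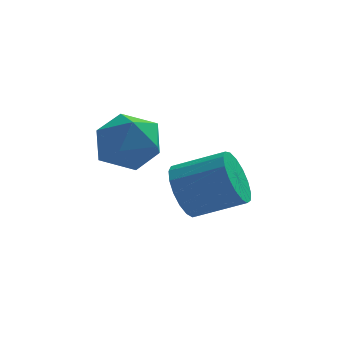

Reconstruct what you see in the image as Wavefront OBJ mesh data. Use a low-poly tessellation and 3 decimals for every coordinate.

v 2.222 3.659 -1.13
v 2.596 3.974 -1.873
v 3.992 3.776 -1.254
v 3.618 3.461 -0.51
v 2.539 4.321 -1.633
v 3.935 4.123 -1.014
v 2.409 4.516 -1.278
v 3.805 4.319 -0.658
v 2.236 4.515 -0.888
v 3.632 4.318 -0.269
v 2.06 4.318 -0.554
v 3.456 4.121 0.065
v 1.921 3.97 -0.352
v 3.317 3.772 0.267
v 1.851 3.551 -0.328
v 3.247 3.353 0.291
v 1.866 3.156 -0.487
v 3.262 2.958 0.132
v 1.962 2.877 -0.794
v 3.358 2.679 -0.175
v 2.118 2.776 -1.178
v 3.514 2.578 -0.558
v 2.298 2.878 -1.55
v 3.694 2.68 -0.931
v 2.46 3.159 -1.826
v 3.856 2.961 -1.207
v 2.568 3.554 -1.943
v 3.964 3.357 -1.324
v 0.128 2.63 1.35
v 0.653 2.593 2.174
v 1.027 1.487 0.726
v 1.552 1.45 1.55
v 0.625 1.141 1.548
v 0.069 1.847 1.933
v 1.611 2.233 0.967
v 1.055 2.939 1.352
v 1.57 2.348 1.937
v 0.96 1.673 2.296
v 0.72 2.407 0.604
v 0.11 1.732 0.963
f 2 1 5
f 2 5 3
f 3 5 6
f 3 6 4
f 5 1 7
f 5 7 6
f 6 7 8
f 6 8 4
f 7 1 9
f 7 9 8
f 8 9 10
f 8 10 4
f 9 1 11
f 9 11 10
f 10 11 12
f 10 12 4
f 11 1 13
f 11 13 12
f 12 13 14
f 12 14 4
f 13 1 15
f 13 15 14
f 14 15 16
f 14 16 4
f 15 1 17
f 15 17 16
f 16 17 18
f 16 18 4
f 17 1 19
f 17 19 18
f 18 19 20
f 18 20 4
f 19 1 21
f 19 21 20
f 20 21 22
f 20 22 4
f 21 1 23
f 21 23 22
f 22 23 24
f 22 24 4
f 23 1 25
f 23 25 24
f 24 25 26
f 24 26 4
f 25 1 27
f 25 27 26
f 26 27 28
f 26 28 4
f 27 1 2
f 27 2 28
f 28 2 3
f 28 3 4
f 29 40 34
f 29 34 30
f 29 30 36
f 29 36 39
f 29 39 40
f 30 34 38
f 34 40 33
f 40 39 31
f 39 36 35
f 36 30 37
f 32 38 33
f 32 33 31
f 32 31 35
f 32 35 37
f 32 37 38
f 33 38 34
f 31 33 40
f 35 31 39
f 37 35 36
f 38 37 30



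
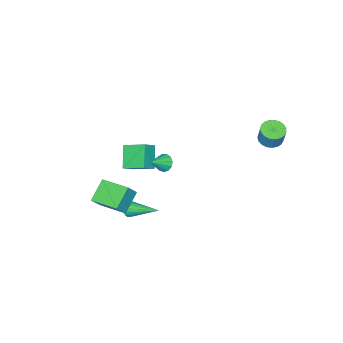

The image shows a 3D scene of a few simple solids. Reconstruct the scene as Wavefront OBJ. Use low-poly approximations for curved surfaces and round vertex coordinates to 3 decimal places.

v 2.399 -0.989 -3.086
v 2.629 -1.14 -2.621
v 2.061 0.869 -2.314
v 2.826 -1.047 -2.76
v 2.925 -0.94 -2.974
v 2.903 -0.845 -3.213
v 2.766 -0.782 -3.423
v 2.545 -0.767 -3.556
v 2.29 -0.803 -3.581
v 2.061 -0.881 -3.493
v 1.908 -0.984 -3.312
v 1.868 -1.089 -3.078
v 1.95 -1.17 -2.847
v 2.134 -1.21 -2.67
v 2.379 -1.199 -2.589
v -3.992 3.724 1.62
v -3.348 3.961 1.402
v -3.104 4.312 2.502
v -3.748 4.076 2.72
v -3.52 4.203 1.363
v -3.276 4.554 2.462
v -3.773 4.362 1.368
v -3.529 4.714 2.468
v -4.064 4.411 1.417
v -3.821 4.763 2.516
v -4.343 4.341 1.501
v -4.099 4.693 2.6
v -4.561 4.165 1.605
v -4.317 4.516 2.705
v -4.681 3.912 1.713
v -4.437 4.264 2.812
v -4.681 3.627 1.804
v -4.438 3.979 2.904
v -4.562 3.359 1.863
v -4.319 3.71 2.963
v -4.345 3.154 1.881
v -4.101 3.505 2.981
v -4.067 3.047 1.853
v -3.823 3.399 2.953
v -3.775 3.058 1.785
v -3.532 3.409 2.885
v -3.521 3.184 1.689
v -3.278 3.535 2.788
v -3.349 3.403 1.58
v -3.105 3.754 2.68
v -3.287 3.678 1.479
v -3.044 4.029 2.579
v 0.169 -0.391 -0.165
v 0.488 -0.462 -0.667
v 1.191 -0.529 0.505
v 0.488 -0.13 -0.6
v 0.387 0.118 -0.394
v 0.217 0.205 -0.116
v 0.031 0.102 0.147
v -0.111 -0.157 0.312
v -0.165 -0.491 0.324
v -0.112 -0.793 0.182
v 0.03 -0.967 -0.07
v 0.215 -0.959 -0.353
v 0.386 -0.771 -0.575
v -0.679 -4.226 -1.379
v -1.03 -2.885 -0.779
v -1.468 -4.173 -1.959
v -1.819 -2.832 -1.359
v 0.179 -3.508 -2.481
v -0.172 -2.167 -1.881
v -0.61 -3.455 -3.061
v -0.961 -2.114 -2.461
v 3.892 -1.802 -2.167
v 2.722 -2.027 -1.273
v 3.712 -0.063 -1.966
v 2.541 -0.288 -1.072
v 4.539 -1.832 -1.328
v 3.368 -2.057 -0.434
v 4.358 -0.093 -1.127
v 3.188 -0.318 -0.233
f 2 1 4
f 2 4 3
f 4 1 5
f 4 5 3
f 5 1 6
f 5 6 3
f 6 1 7
f 6 7 3
f 7 1 8
f 7 8 3
f 8 1 9
f 8 9 3
f 9 1 10
f 9 10 3
f 10 1 11
f 10 11 3
f 11 1 12
f 11 12 3
f 12 1 13
f 12 13 3
f 13 1 14
f 13 14 3
f 14 1 15
f 14 15 3
f 15 1 2
f 15 2 3
f 17 16 20
f 17 20 18
f 18 20 21
f 18 21 19
f 20 16 22
f 20 22 21
f 21 22 23
f 21 23 19
f 22 16 24
f 22 24 23
f 23 24 25
f 23 25 19
f 24 16 26
f 24 26 25
f 25 26 27
f 25 27 19
f 26 16 28
f 26 28 27
f 27 28 29
f 27 29 19
f 28 16 30
f 28 30 29
f 29 30 31
f 29 31 19
f 30 16 32
f 30 32 31
f 31 32 33
f 31 33 19
f 32 16 34
f 32 34 33
f 33 34 35
f 33 35 19
f 34 16 36
f 34 36 35
f 35 36 37
f 35 37 19
f 36 16 38
f 36 38 37
f 37 38 39
f 37 39 19
f 38 16 40
f 38 40 39
f 39 40 41
f 39 41 19
f 40 16 42
f 40 42 41
f 41 42 43
f 41 43 19
f 42 16 44
f 42 44 43
f 43 44 45
f 43 45 19
f 44 16 46
f 44 46 45
f 45 46 47
f 45 47 19
f 46 16 17
f 46 17 47
f 47 17 18
f 47 18 19
f 49 48 51
f 49 51 50
f 51 48 52
f 51 52 50
f 52 48 53
f 52 53 50
f 53 48 54
f 53 54 50
f 54 48 55
f 54 55 50
f 55 48 56
f 55 56 50
f 56 48 57
f 56 57 50
f 57 48 58
f 57 58 50
f 58 48 59
f 58 59 50
f 59 48 60
f 59 60 50
f 60 48 49
f 60 49 50
f 62 64 61
f 65 62 61
f 61 64 63
f 63 65 61
f 62 68 64
f 66 62 65
f 66 68 62
f 64 68 63
f 67 65 63
f 63 68 67
f 67 66 65
f 68 66 67
f 70 72 69
f 73 70 69
f 69 72 71
f 71 73 69
f 70 76 72
f 74 70 73
f 74 76 70
f 72 76 71
f 75 73 71
f 71 76 75
f 75 74 73
f 76 74 75



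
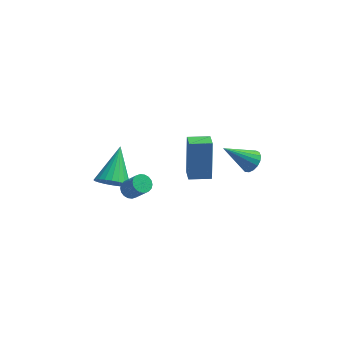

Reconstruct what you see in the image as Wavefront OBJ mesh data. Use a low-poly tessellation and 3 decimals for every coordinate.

v -4.076 -0.878 -3.145
v -3.405 -1.312 -2.67
v -3.744 0.918 -1.975
v -3.216 -1.169 -2.944
v -3.157 -0.981 -3.249
v -3.239 -0.777 -3.538
v -3.448 -0.589 -3.767
v -3.753 -0.445 -3.902
v -4.106 -0.367 -3.922
v -4.456 -0.367 -3.823
v -4.747 -0.444 -3.621
v -4.936 -0.588 -3.347
v -4.994 -0.776 -3.042
v -4.913 -0.98 -2.753
v -4.704 -1.168 -2.523
v -4.399 -1.312 -2.389
v -4.045 -1.39 -2.369
v -3.696 -1.39 -2.468
v -0.255 -1.922 -1.493
v -0.257 -1.057 0.519
v -0.383 -1.02 -1.881
v -0.386 -0.155 0.131
v 0.886 -1.785 -1.551
v 0.883 -0.92 0.461
v 0.757 -0.883 -1.939
v 0.755 -0.018 0.073
v 2.779 -1.71 -0.102
v 3.148 -1.402 0.35
v 1.401 -1.91 1.162
v 2.988 -1.168 0.212
v 2.779 -1.058 0.002
v 2.57 -1.098 -0.232
v 2.409 -1.277 -0.436
v 2.333 -1.556 -0.563
v 2.359 -1.87 -0.585
v 2.481 -2.148 -0.496
v 2.671 -2.325 -0.316
v 2.886 -2.361 -0.088
v 3.077 -2.248 0.138
v 3.199 -2.012 0.308
v 3.225 -1.706 0.385
v -3.089 -2.158 -2.189
v -2.616 -2.031 -2.418
v -1.979 -2.495 -1.359
v -2.451 -2.622 -1.131
v -2.672 -1.831 -2.296
v -2.035 -2.295 -1.238
v -2.811 -1.696 -2.154
v -2.174 -2.161 -1.095
v -3.004 -1.652 -2.018
v -2.367 -2.117 -0.96
v -3.215 -1.709 -1.916
v -2.578 -2.174 -0.858
v -3.4 -1.855 -1.869
v -2.763 -2.319 -0.81
v -3.524 -2.06 -1.885
v -2.886 -2.525 -0.826
v -3.561 -2.285 -1.961
v -2.924 -2.749 -0.902
v -3.505 -2.485 -2.082
v -2.868 -2.949 -1.024
v -3.366 -2.619 -2.225
v -2.729 -3.084 -1.166
v -3.173 -2.663 -2.36
v -2.536 -3.128 -1.302
v -2.962 -2.606 -2.462
v -2.325 -3.071 -1.404
v -2.777 -2.461 -2.51
v -2.14 -2.925 -1.451
v -2.654 -2.255 -2.494
v -2.016 -2.72 -1.435
f 2 1 4
f 2 4 3
f 4 1 5
f 4 5 3
f 5 1 6
f 5 6 3
f 6 1 7
f 6 7 3
f 7 1 8
f 7 8 3
f 8 1 9
f 8 9 3
f 9 1 10
f 9 10 3
f 10 1 11
f 10 11 3
f 11 1 12
f 11 12 3
f 12 1 13
f 12 13 3
f 13 1 14
f 13 14 3
f 14 1 15
f 14 15 3
f 15 1 16
f 15 16 3
f 16 1 17
f 16 17 3
f 17 1 18
f 17 18 3
f 18 1 2
f 18 2 3
f 20 22 19
f 23 20 19
f 19 22 21
f 21 23 19
f 20 26 22
f 24 20 23
f 24 26 20
f 22 26 21
f 25 23 21
f 21 26 25
f 25 24 23
f 26 24 25
f 28 27 30
f 28 30 29
f 30 27 31
f 30 31 29
f 31 27 32
f 31 32 29
f 32 27 33
f 32 33 29
f 33 27 34
f 33 34 29
f 34 27 35
f 34 35 29
f 35 27 36
f 35 36 29
f 36 27 37
f 36 37 29
f 37 27 38
f 37 38 29
f 38 27 39
f 38 39 29
f 39 27 40
f 39 40 29
f 40 27 41
f 40 41 29
f 41 27 28
f 41 28 29
f 43 42 46
f 43 46 44
f 44 46 47
f 44 47 45
f 46 42 48
f 46 48 47
f 47 48 49
f 47 49 45
f 48 42 50
f 48 50 49
f 49 50 51
f 49 51 45
f 50 42 52
f 50 52 51
f 51 52 53
f 51 53 45
f 52 42 54
f 52 54 53
f 53 54 55
f 53 55 45
f 54 42 56
f 54 56 55
f 55 56 57
f 55 57 45
f 56 42 58
f 56 58 57
f 57 58 59
f 57 59 45
f 58 42 60
f 58 60 59
f 59 60 61
f 59 61 45
f 60 42 62
f 60 62 61
f 61 62 63
f 61 63 45
f 62 42 64
f 62 64 63
f 63 64 65
f 63 65 45
f 64 42 66
f 64 66 65
f 65 66 67
f 65 67 45
f 66 42 68
f 66 68 67
f 67 68 69
f 67 69 45
f 68 42 70
f 68 70 69
f 69 70 71
f 69 71 45
f 70 42 43
f 70 43 71
f 71 43 44
f 71 44 45



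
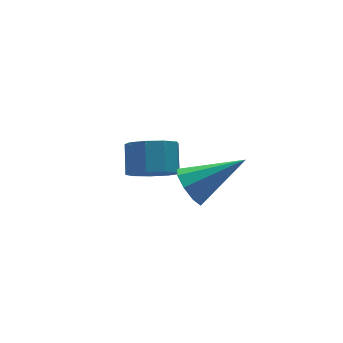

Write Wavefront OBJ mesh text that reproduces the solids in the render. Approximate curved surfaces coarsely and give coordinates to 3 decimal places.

v 3.301 0.413 -1.886
v 3.926 -0.205 -1.58
v 4.363 0.629 -0.788
v 3.739 1.247 -1.094
v 4.169 0.128 -2.065
v 4.606 0.962 -1.273
v 4.005 0.595 -2.466
v 4.443 1.428 -1.674
v 3.513 0.976 -2.595
v 3.95 1.81 -1.804
v 2.922 1.094 -2.393
v 3.359 1.928 -1.601
v 2.508 0.893 -1.953
v 2.945 1.727 -1.162
v 2.465 0.468 -1.482
v 2.903 1.302 -0.69
v 2.814 0.017 -1.2
v 3.251 0.851 -0.408
v 3.391 -0.249 -1.238
v 3.828 0.585 -0.447
v 2.806 -2.871 0.446
v 3.249 -2.739 -0.194
v 4.514 -3.429 1.514
v 3.212 -2.288 0.102
v 2.984 -2.11 0.558
v 2.673 -2.288 0.963
v 2.424 -2.74 1.126
v 2.354 -3.253 0.971
v 2.495 -3.587 0.57
v 2.781 -3.587 0.112
v 3.079 -3.252 -0.19
f 2 1 5
f 2 5 3
f 3 5 6
f 3 6 4
f 5 1 7
f 5 7 6
f 6 7 8
f 6 8 4
f 7 1 9
f 7 9 8
f 8 9 10
f 8 10 4
f 9 1 11
f 9 11 10
f 10 11 12
f 10 12 4
f 11 1 13
f 11 13 12
f 12 13 14
f 12 14 4
f 13 1 15
f 13 15 14
f 14 15 16
f 14 16 4
f 15 1 17
f 15 17 16
f 16 17 18
f 16 18 4
f 17 1 19
f 17 19 18
f 18 19 20
f 18 20 4
f 19 1 2
f 19 2 20
f 20 2 3
f 20 3 4
f 22 21 24
f 22 24 23
f 24 21 25
f 24 25 23
f 25 21 26
f 25 26 23
f 26 21 27
f 26 27 23
f 27 21 28
f 27 28 23
f 28 21 29
f 28 29 23
f 29 21 30
f 29 30 23
f 30 21 31
f 30 31 23
f 31 21 22
f 31 22 23



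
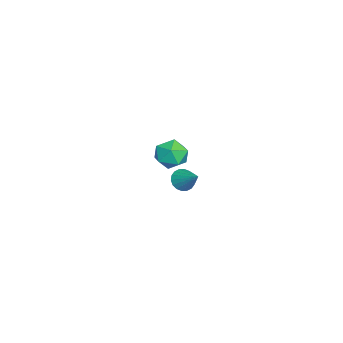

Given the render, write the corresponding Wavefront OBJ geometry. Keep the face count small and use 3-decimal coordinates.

v -3.59 0.002 0.828
v -2.798 0.268 1.078
v -3.042 -1.228 0.402
v -2.25 -0.962 0.652
v -2.862 -1.132 1.251
v -3.201 -0.372 1.514
v -2.639 -0.588 -0.034
v -2.978 0.172 0.229
v -2.21 -0.097 0.546
v -2.348 -0.433 1.339
v -3.492 -0.527 0.141
v -3.63 -0.863 0.934
v 2.678 0.601 2.826
v 3.089 0.226 2.766
v 3.402 1.279 3.554
v 3.13 0.385 2.577
v 3.081 0.586 2.439
v 2.952 0.79 2.377
v 2.769 0.957 2.404
v 2.568 1.053 2.515
v 2.388 1.06 2.687
v 2.266 0.976 2.887
v 2.225 0.818 3.076
v 2.274 0.617 3.214
v 2.403 0.413 3.276
v 2.586 0.246 3.249
v 2.787 0.149 3.138
v 2.967 0.142 2.966
f 1 12 6
f 1 6 2
f 1 2 8
f 1 8 11
f 1 11 12
f 2 6 10
f 6 12 5
f 12 11 3
f 11 8 7
f 8 2 9
f 4 10 5
f 4 5 3
f 4 3 7
f 4 7 9
f 4 9 10
f 5 10 6
f 3 5 12
f 7 3 11
f 9 7 8
f 10 9 2
f 14 13 16
f 14 16 15
f 16 13 17
f 16 17 15
f 17 13 18
f 17 18 15
f 18 13 19
f 18 19 15
f 19 13 20
f 19 20 15
f 20 13 21
f 20 21 15
f 21 13 22
f 21 22 15
f 22 13 23
f 22 23 15
f 23 13 24
f 23 24 15
f 24 13 25
f 24 25 15
f 25 13 26
f 25 26 15
f 26 13 27
f 26 27 15
f 27 13 28
f 27 28 15
f 28 13 14
f 28 14 15



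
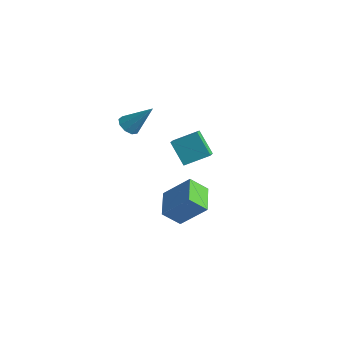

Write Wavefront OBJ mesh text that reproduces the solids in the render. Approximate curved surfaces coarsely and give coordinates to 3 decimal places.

v -2.991 -3.375 2.291
v -2.653 -3.952 2.343
v -1.969 -2.645 3.729
v -2.44 -3.671 2.05
v -2.485 -3.253 1.869
v -2.766 -2.891 1.885
v -3.153 -2.756 2.091
v -3.463 -2.911 2.39
v -3.553 -3.283 2.643
v -3.38 -3.698 2.73
v -3.024 -3.962 2.612
v -1.633 -2.268 -2.919
v -0.433 -1.518 -1.52
v -1.066 -1.502 -3.817
v 0.134 -0.751 -2.418
v -0.494 -3.489 -3.242
v 0.706 -2.738 -1.843
v 0.073 -2.722 -4.14
v 1.273 -1.972 -2.741
v 0.673 -3.848 3.297
v 1.099 -4.449 3.7
v 1.495 -2.838 3.935
v 1.922 -3.439 4.337
v 1.658 -3.921 2.143
v 2.085 -4.522 2.545
v 2.481 -2.911 2.78
v 2.907 -3.512 3.183
f 2 1 4
f 2 4 3
f 4 1 5
f 4 5 3
f 5 1 6
f 5 6 3
f 6 1 7
f 6 7 3
f 7 1 8
f 7 8 3
f 8 1 9
f 8 9 3
f 9 1 10
f 9 10 3
f 10 1 11
f 10 11 3
f 11 1 2
f 11 2 3
f 13 15 12
f 16 13 12
f 12 15 14
f 14 16 12
f 13 19 15
f 17 13 16
f 17 19 13
f 15 19 14
f 18 16 14
f 14 19 18
f 18 17 16
f 19 17 18
f 21 23 20
f 24 21 20
f 20 23 22
f 22 24 20
f 21 27 23
f 25 21 24
f 25 27 21
f 23 27 22
f 26 24 22
f 22 27 26
f 26 25 24
f 27 25 26



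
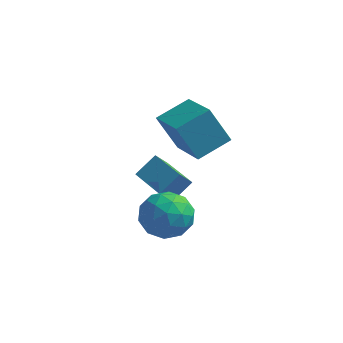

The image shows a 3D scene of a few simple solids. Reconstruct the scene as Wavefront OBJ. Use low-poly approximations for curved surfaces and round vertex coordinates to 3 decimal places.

v -1.886 0.341 2.534
v -2.776 0.212 4.219
v -0.897 1.539 3.148
v -1.788 1.41 4.833
v -0.472 -1.15 3.167
v -1.363 -1.279 4.852
v 0.516 0.048 3.781
v -0.374 -0.081 5.466
v -3.712 0.232 0.464
v -3.114 1.001 1.28
v -3.327 0.655 -0.217
v -2.729 1.424 0.598
v -2.151 -1.064 0.542
v -1.553 -0.295 1.357
v -1.766 -0.641 -0.14
v -1.168 0.128 0.676
v -2.775 -1.615 -0.491
v -2.242 -0.74 0.19
v -1.038 -2.58 -0.61
v -0.505 -1.705 0.071
v -1.328 -2.465 0.58
v -2.402 -1.869 0.653
v -0.878 -1.451 -1.073
v -1.952 -0.855 -1
v -1.07 -0.639 -0.17
v -1.348 -1.265 0.852
v -1.932 -2.055 -1.272
v -2.21 -2.681 -0.25
v -2.661 -1.093 -0.14
v -0.619 -2.227 -0.28
v -1.103 -2.674 0.019
v -0.79 -2.159 0.419
v -2.755 -1.756 0.132
v -2.442 -1.242 0.533
v -1.904 -2.256 0.762
v -0.838 -2.078 -0.953
v -0.525 -1.564 -0.552
v -2.49 -1.161 -0.839
v -2.177 -0.646 -0.439
v -1.376 -1.064 -1.182
v -1.659 -0.519 0.049
v -0.638 -1.086 -0.021
v -0.857 -0.937 -0.694
v -1.489 -0.587 -0.65
v -1.822 -0.887 0.65
v -0.801 -1.454 0.579
v -1.285 -1.901 0.878
v -1.916 -1.551 0.922
v -1.133 -0.828 0.438
v -2.479 -1.866 -0.999
v -1.458 -2.433 -1.07
v -1.364 -1.769 -1.342
v -1.995 -1.419 -1.298
v -2.642 -2.234 -0.399
v -1.621 -2.801 -0.469
v -1.791 -2.733 0.23
v -2.423 -2.383 0.274
v -2.147 -2.492 -0.858
f 2 4 1
f 5 2 1
f 1 4 3
f 3 5 1
f 2 8 4
f 6 2 5
f 6 8 2
f 4 8 3
f 7 5 3
f 3 8 7
f 7 6 5
f 8 6 7
f 10 12 9
f 13 10 9
f 9 12 11
f 11 13 9
f 10 16 12
f 14 10 13
f 14 16 10
f 12 16 11
f 15 13 11
f 11 16 15
f 15 14 13
f 16 14 15
f 17 54 33
f 54 28 57
f 33 57 22
f 54 57 33
f 17 33 29
f 33 22 34
f 29 34 18
f 33 34 29
f 17 29 38
f 29 18 39
f 38 39 24
f 29 39 38
f 17 38 50
f 38 24 53
f 50 53 27
f 38 53 50
f 17 50 54
f 50 27 58
f 54 58 28
f 50 58 54
f 18 34 45
f 34 22 48
f 45 48 26
f 34 48 45
f 22 57 35
f 57 28 56
f 35 56 21
f 57 56 35
f 28 58 55
f 58 27 51
f 55 51 19
f 58 51 55
f 27 53 52
f 53 24 40
f 52 40 23
f 53 40 52
f 24 39 44
f 39 18 41
f 44 41 25
f 39 41 44
f 20 46 32
f 46 26 47
f 32 47 21
f 46 47 32
f 20 32 30
f 32 21 31
f 30 31 19
f 32 31 30
f 20 30 37
f 30 19 36
f 37 36 23
f 30 36 37
f 20 37 42
f 37 23 43
f 42 43 25
f 37 43 42
f 20 42 46
f 42 25 49
f 46 49 26
f 42 49 46
f 21 47 35
f 47 26 48
f 35 48 22
f 47 48 35
f 19 31 55
f 31 21 56
f 55 56 28
f 31 56 55
f 23 36 52
f 36 19 51
f 52 51 27
f 36 51 52
f 25 43 44
f 43 23 40
f 44 40 24
f 43 40 44
f 26 49 45
f 49 25 41
f 45 41 18
f 49 41 45



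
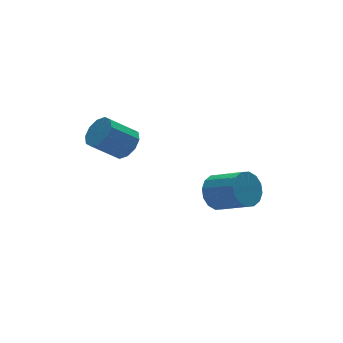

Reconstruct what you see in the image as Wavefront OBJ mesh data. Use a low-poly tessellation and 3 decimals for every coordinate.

v 2.21 -0.253 -1.077
v 2.724 -0.536 -1.948
v 3.505 -2.111 -0.973
v 2.99 -1.827 -0.103
v 3.065 -0.204 -1.685
v 3.846 -1.779 -0.71
v 3.177 0.114 -1.259
v 3.957 -1.461 -0.284
v 3.029 0.335 -0.784
v 3.81 -1.24 0.19
v 2.662 0.398 -0.389
v 3.443 -1.177 0.586
v 2.174 0.287 -0.177
v 2.954 -1.288 0.798
v 1.695 0.031 -0.207
v 2.476 -1.544 0.768
v 1.354 -0.301 -0.47
v 2.135 -1.876 0.505
v 1.243 -0.619 -0.896
v 2.023 -2.194 0.079
v 1.39 -0.84 -1.37
v 2.171 -2.415 -0.396
v 1.757 -0.903 -1.766
v 2.538 -2.478 -0.791
v 2.246 -0.792 -1.978
v 3.026 -2.367 -1.003
v -2.074 0.918 3.149
v -1.481 0.803 3.856
v -2.793 1.067 4.999
v -3.386 1.182 4.291
v -1.488 1.361 3.719
v -2.8 1.625 4.862
v -1.719 1.75 3.364
v -3.031 2.014 4.507
v -2.085 1.821 2.927
v -3.397 2.085 4.07
v -2.447 1.547 2.575
v -3.759 1.811 3.718
v -2.667 1.033 2.441
v -3.979 1.297 3.584
v -2.66 0.475 2.578
v -3.972 0.739 3.721
v -2.429 0.086 2.933
v -3.741 0.35 4.076
v -2.063 0.015 3.37
v -3.375 0.279 4.513
v -1.701 0.289 3.722
v -3.013 0.553 4.865
f 2 1 5
f 2 5 3
f 3 5 6
f 3 6 4
f 5 1 7
f 5 7 6
f 6 7 8
f 6 8 4
f 7 1 9
f 7 9 8
f 8 9 10
f 8 10 4
f 9 1 11
f 9 11 10
f 10 11 12
f 10 12 4
f 11 1 13
f 11 13 12
f 12 13 14
f 12 14 4
f 13 1 15
f 13 15 14
f 14 15 16
f 14 16 4
f 15 1 17
f 15 17 16
f 16 17 18
f 16 18 4
f 17 1 19
f 17 19 18
f 18 19 20
f 18 20 4
f 19 1 21
f 19 21 20
f 20 21 22
f 20 22 4
f 21 1 23
f 21 23 22
f 22 23 24
f 22 24 4
f 23 1 25
f 23 25 24
f 24 25 26
f 24 26 4
f 25 1 2
f 25 2 26
f 26 2 3
f 26 3 4
f 28 27 31
f 28 31 29
f 29 31 32
f 29 32 30
f 31 27 33
f 31 33 32
f 32 33 34
f 32 34 30
f 33 27 35
f 33 35 34
f 34 35 36
f 34 36 30
f 35 27 37
f 35 37 36
f 36 37 38
f 36 38 30
f 37 27 39
f 37 39 38
f 38 39 40
f 38 40 30
f 39 27 41
f 39 41 40
f 40 41 42
f 40 42 30
f 41 27 43
f 41 43 42
f 42 43 44
f 42 44 30
f 43 27 45
f 43 45 44
f 44 45 46
f 44 46 30
f 45 27 47
f 45 47 46
f 46 47 48
f 46 48 30
f 47 27 28
f 47 28 48
f 48 28 29
f 48 29 30



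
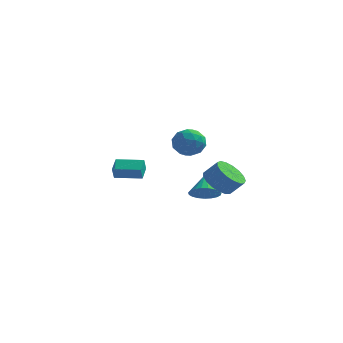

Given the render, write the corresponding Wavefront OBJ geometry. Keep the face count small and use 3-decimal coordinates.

v 1.666 0.892 -4.283
v 2.471 1.386 -4.504
v 1.334 1.928 -3.177
v 2.198 1.558 -4.746
v 1.833 1.614 -4.909
v 1.439 1.546 -4.963
v 1.084 1.365 -4.899
v 0.83 1.102 -4.729
v 0.72 0.803 -4.482
v 0.774 0.519 -4.2
v 0.982 0.3 -3.933
v 1.308 0.183 -3.726
v 1.696 0.189 -3.615
v 2.078 0.317 -3.62
v 2.39 0.544 -3.739
v 2.576 0.831 -3.953
v 2.604 1.129 -4.223
v 3.289 -1.683 -2.333
v 4.012 -1.29 -3.033
v 4.813 -1.183 -2.146
v 4.091 -1.577 -1.447
v 3.765 -0.869 -2.861
v 4.566 -0.763 -1.974
v 3.409 -0.636 -2.567
v 4.21 -0.529 -1.681
v 3.026 -0.642 -2.221
v 3.827 -0.535 -1.334
v 2.703 -0.887 -1.899
v 3.504 -0.78 -1.013
v 2.515 -1.314 -1.678
v 3.316 -1.207 -0.791
v 2.504 -1.826 -1.606
v 3.305 -1.719 -0.719
v 2.673 -2.305 -1.701
v 3.474 -2.198 -0.815
v 2.983 -2.642 -1.941
v 3.784 -2.535 -1.054
v 3.363 -2.759 -2.271
v 4.165 -2.652 -1.384
v 3.727 -2.63 -2.615
v 4.528 -2.523 -1.728
v 3.99 -2.284 -2.895
v 4.792 -2.177 -2.008
v 4.093 -1.8 -3.045
v 4.894 -1.693 -2.159
v -4.685 2.529 -4.376
v -4.666 2.167 -3.553
v -4.854 3.559 -3.919
v -4.835 3.197 -3.096
v -2.945 2.783 -4.304
v -2.926 2.421 -3.481
v -3.114 3.813 -3.847
v -3.095 3.451 -3.024
v 0.495 2.046 0.327
v 1.208 2.187 -0.476
v -0.248 0.733 -0.564
v 0.465 0.874 -1.367
v 0.795 0.485 -0.412
v 1.255 1.297 0.139
v -0.295 1.623 -1.179
v 0.165 2.435 -0.628
v 0.72 1.926 -1.407
v 1.394 1.223 -0.932
v -0.434 1.697 -0.108
v 0.24 0.994 0.367
v 0.917 2.232 0.004
v 0.043 0.688 -1.044
v 0.237 0.46 -0.482
v 0.657 0.543 -0.954
v 0.944 1.709 0.365
v 1.363 1.792 -0.107
v 1.121 0.791 -0.069
v -0.403 1.128 -0.933
v 0.016 1.211 -1.405
v 0.303 2.377 -0.086
v 0.723 2.46 -0.558
v -0.161 2.129 -0.971
v 1.049 2.161 -1.015
v 0.612 1.39 -1.539
v 0.166 1.83 -1.429
v 0.436 2.307 -1.105
v 1.445 1.748 -0.736
v 1.008 0.976 -1.26
v 1.202 0.748 -0.699
v 1.472 1.225 -0.375
v 1.158 1.595 -1.284
v -0.048 1.944 0.22
v -0.485 1.172 -0.304
v -0.512 1.695 -0.665
v -0.242 2.172 -0.341
v 0.348 1.53 0.499
v -0.089 0.759 -0.025
v 0.524 0.613 0.065
v 0.794 1.09 0.389
v -0.198 1.325 0.244
f 2 1 4
f 2 4 3
f 4 1 5
f 4 5 3
f 5 1 6
f 5 6 3
f 6 1 7
f 6 7 3
f 7 1 8
f 7 8 3
f 8 1 9
f 8 9 3
f 9 1 10
f 9 10 3
f 10 1 11
f 10 11 3
f 11 1 12
f 11 12 3
f 12 1 13
f 12 13 3
f 13 1 14
f 13 14 3
f 14 1 15
f 14 15 3
f 15 1 16
f 15 16 3
f 16 1 17
f 16 17 3
f 17 1 2
f 17 2 3
f 19 18 22
f 19 22 20
f 20 22 23
f 20 23 21
f 22 18 24
f 22 24 23
f 23 24 25
f 23 25 21
f 24 18 26
f 24 26 25
f 25 26 27
f 25 27 21
f 26 18 28
f 26 28 27
f 27 28 29
f 27 29 21
f 28 18 30
f 28 30 29
f 29 30 31
f 29 31 21
f 30 18 32
f 30 32 31
f 31 32 33
f 31 33 21
f 32 18 34
f 32 34 33
f 33 34 35
f 33 35 21
f 34 18 36
f 34 36 35
f 35 36 37
f 35 37 21
f 36 18 38
f 36 38 37
f 37 38 39
f 37 39 21
f 38 18 40
f 38 40 39
f 39 40 41
f 39 41 21
f 40 18 42
f 40 42 41
f 41 42 43
f 41 43 21
f 42 18 44
f 42 44 43
f 43 44 45
f 43 45 21
f 44 18 19
f 44 19 45
f 45 19 20
f 45 20 21
f 47 49 46
f 50 47 46
f 46 49 48
f 48 50 46
f 47 53 49
f 51 47 50
f 51 53 47
f 49 53 48
f 52 50 48
f 48 53 52
f 52 51 50
f 53 51 52
f 54 91 70
f 91 65 94
f 70 94 59
f 91 94 70
f 54 70 66
f 70 59 71
f 66 71 55
f 70 71 66
f 54 66 75
f 66 55 76
f 75 76 61
f 66 76 75
f 54 75 87
f 75 61 90
f 87 90 64
f 75 90 87
f 54 87 91
f 87 64 95
f 91 95 65
f 87 95 91
f 55 71 82
f 71 59 85
f 82 85 63
f 71 85 82
f 59 94 72
f 94 65 93
f 72 93 58
f 94 93 72
f 65 95 92
f 95 64 88
f 92 88 56
f 95 88 92
f 64 90 89
f 90 61 77
f 89 77 60
f 90 77 89
f 61 76 81
f 76 55 78
f 81 78 62
f 76 78 81
f 57 83 69
f 83 63 84
f 69 84 58
f 83 84 69
f 57 69 67
f 69 58 68
f 67 68 56
f 69 68 67
f 57 67 74
f 67 56 73
f 74 73 60
f 67 73 74
f 57 74 79
f 74 60 80
f 79 80 62
f 74 80 79
f 57 79 83
f 79 62 86
f 83 86 63
f 79 86 83
f 58 84 72
f 84 63 85
f 72 85 59
f 84 85 72
f 56 68 92
f 68 58 93
f 92 93 65
f 68 93 92
f 60 73 89
f 73 56 88
f 89 88 64
f 73 88 89
f 62 80 81
f 80 60 77
f 81 77 61
f 80 77 81
f 63 86 82
f 86 62 78
f 82 78 55
f 86 78 82

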